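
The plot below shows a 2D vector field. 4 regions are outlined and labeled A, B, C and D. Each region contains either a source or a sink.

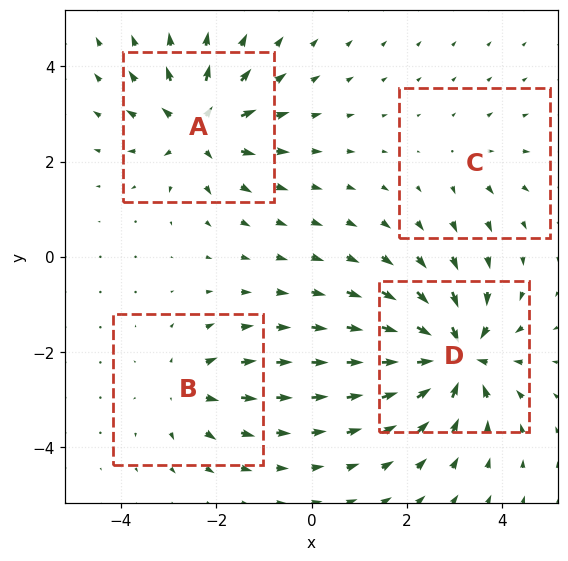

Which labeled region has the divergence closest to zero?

C

Divergence at each region's feature centre — A: about +6, B: about +4, C: about +2, D: about -9. Region C is closest to zero.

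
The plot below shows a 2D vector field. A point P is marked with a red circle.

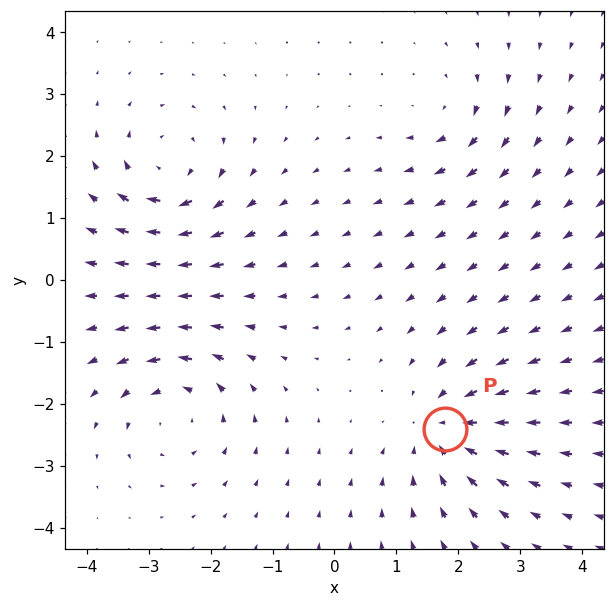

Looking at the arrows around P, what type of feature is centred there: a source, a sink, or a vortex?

At P (1.8, -2.4) the arrows converge inward. Divergence about -5, curl ≈0 — negative divergence with near-zero curl is a sink.

sink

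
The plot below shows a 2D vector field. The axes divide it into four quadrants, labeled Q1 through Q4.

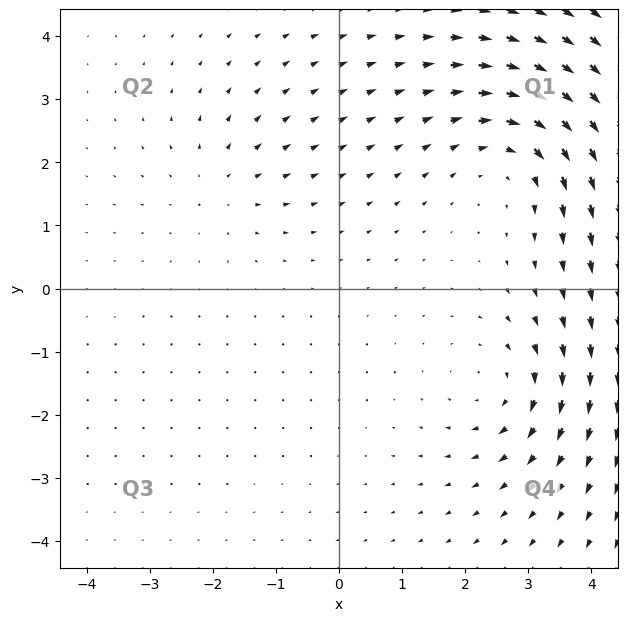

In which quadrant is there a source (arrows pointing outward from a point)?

The source sits at approximately (-1.9, 1.6), which lies in quadrant Q2. The divergence there is about +2, positive as expected for a source.

Q2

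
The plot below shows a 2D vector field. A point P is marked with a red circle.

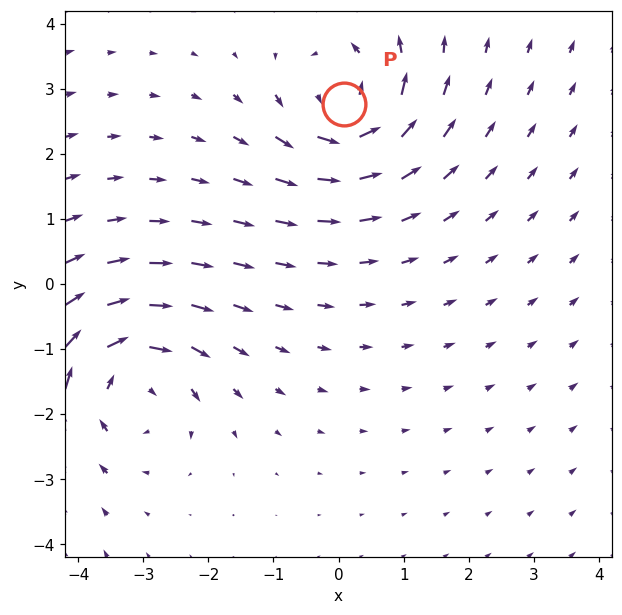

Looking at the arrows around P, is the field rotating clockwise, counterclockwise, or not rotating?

Near P at (0.1, 2.8) the arrows circulate counterclockwise. The curl (z-component) there is about +4; positive curl means counterclockwise rotation.

counterclockwise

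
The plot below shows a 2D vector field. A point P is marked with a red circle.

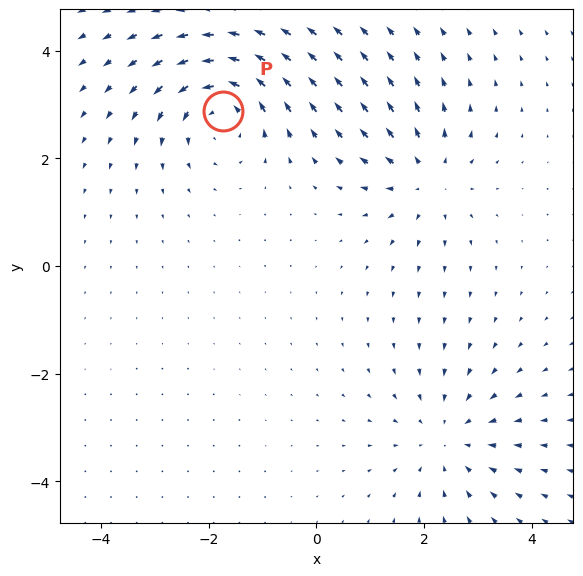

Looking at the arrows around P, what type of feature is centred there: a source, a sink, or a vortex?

At P (-1.7, 2.9) the arrows circulate counterclockwise. Divergence ≈0, curl about +4 — near-zero divergence with nonzero curl is a vortex.

vortex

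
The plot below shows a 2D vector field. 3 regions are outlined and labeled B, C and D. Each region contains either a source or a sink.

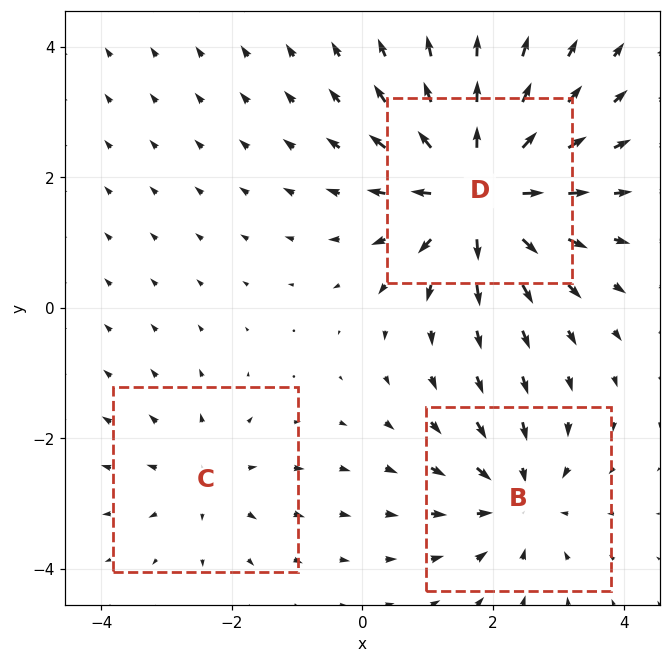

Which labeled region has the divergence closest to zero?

Divergence at each region's feature centre — B: about -3, C: about +2, D: about +5. Region C is closest to zero.

C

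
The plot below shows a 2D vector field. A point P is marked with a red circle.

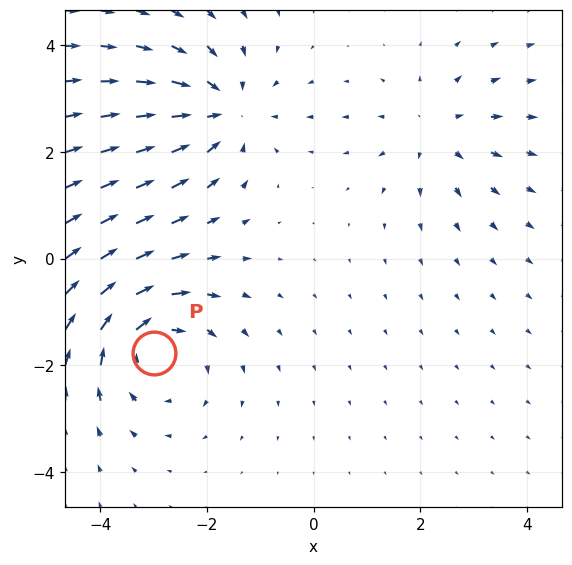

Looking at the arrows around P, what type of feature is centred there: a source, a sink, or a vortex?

vortex

At P (-3.0, -1.8) the arrows circulate clockwise. Divergence ≈0, curl about -4 — near-zero divergence with nonzero curl is a vortex.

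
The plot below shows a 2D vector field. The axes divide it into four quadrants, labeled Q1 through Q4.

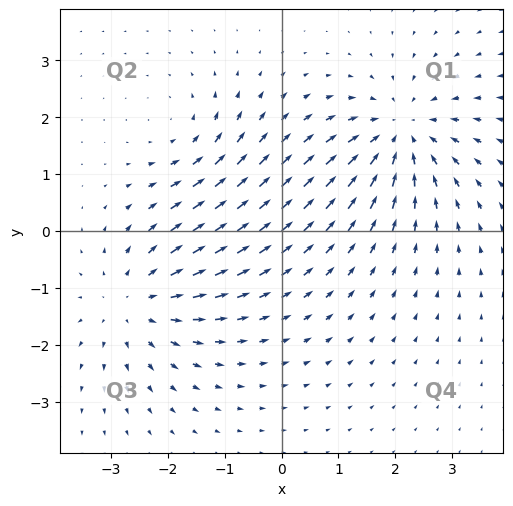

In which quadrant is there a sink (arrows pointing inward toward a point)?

Q1

The sink sits at approximately (2.1, 1.7), which lies in quadrant Q1. The divergence there is about -5, negative as expected for a sink.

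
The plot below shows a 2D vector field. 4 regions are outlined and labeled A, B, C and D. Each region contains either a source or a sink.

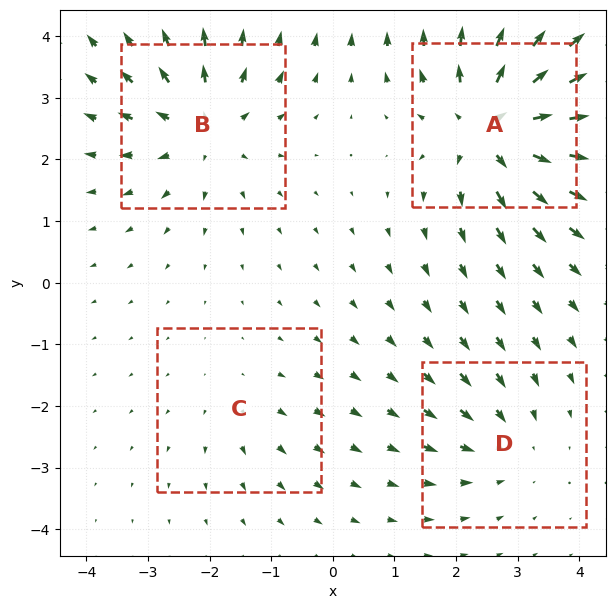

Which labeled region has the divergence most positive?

Divergence at each region's feature centre — A: about +7, B: about +5, C: about +2, D: about -3. Region A is most positive.

A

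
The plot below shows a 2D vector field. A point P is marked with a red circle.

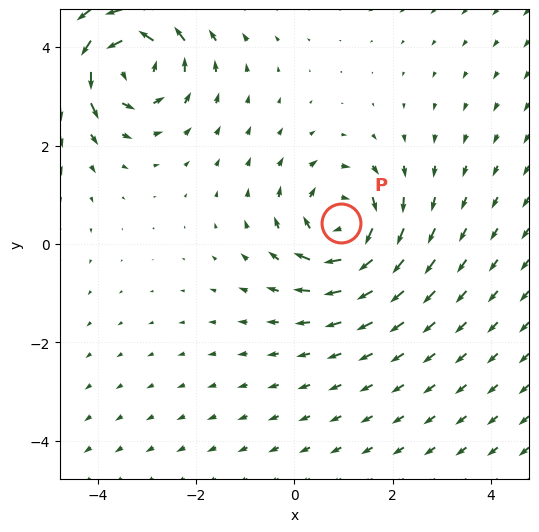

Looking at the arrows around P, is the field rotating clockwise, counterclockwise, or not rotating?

Near P at (1.0, 0.4) the arrows circulate clockwise. The curl (z-component) there is about -4; negative curl means clockwise rotation.

clockwise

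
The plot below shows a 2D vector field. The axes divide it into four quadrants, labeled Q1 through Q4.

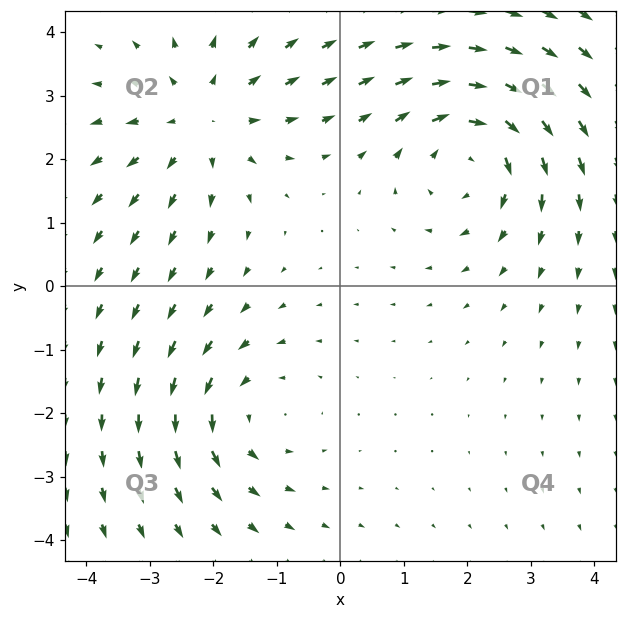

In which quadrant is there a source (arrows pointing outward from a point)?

Q2

The source sits at approximately (-2.2, 2.6), which lies in quadrant Q2. The divergence there is about +3, positive as expected for a source.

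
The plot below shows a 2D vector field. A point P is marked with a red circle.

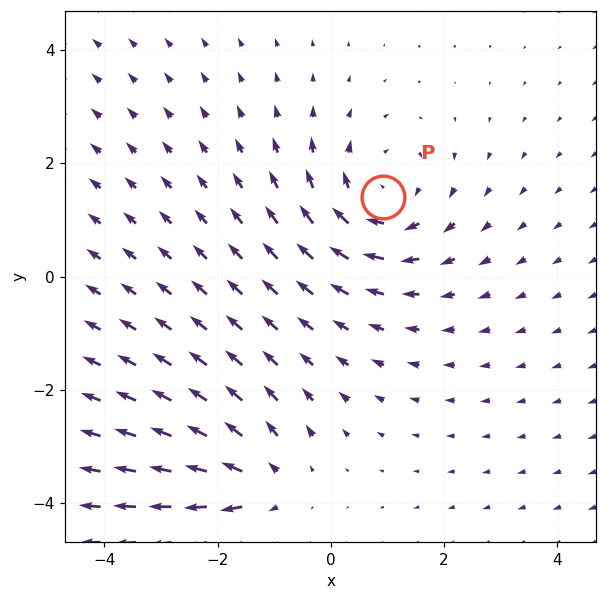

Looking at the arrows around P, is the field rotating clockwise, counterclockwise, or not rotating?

clockwise

Near P at (0.9, 1.4) the arrows circulate clockwise. The curl (z-component) there is about -3; negative curl means clockwise rotation.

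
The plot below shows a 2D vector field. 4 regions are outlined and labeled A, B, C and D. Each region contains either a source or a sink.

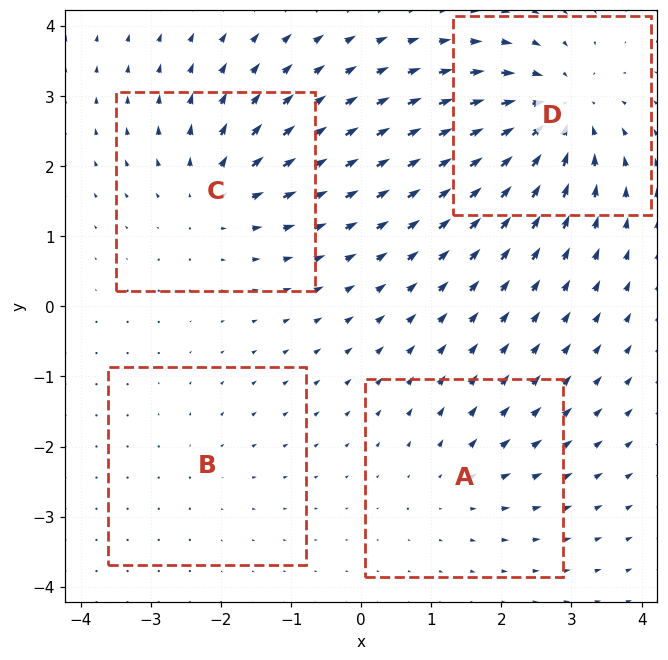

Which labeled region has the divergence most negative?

Divergence at each region's feature centre — A: about +3, B: about +2, C: about +5, D: about -8. Region D is most negative.

D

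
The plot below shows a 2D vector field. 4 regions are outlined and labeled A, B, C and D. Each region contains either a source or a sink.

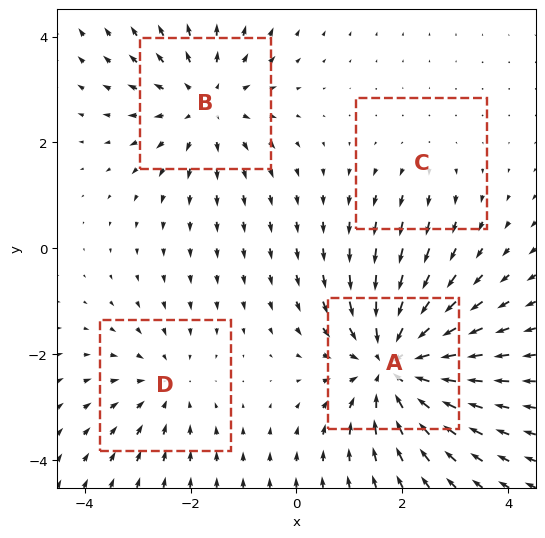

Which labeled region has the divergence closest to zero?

Divergence at each region's feature centre — A: about -7, B: about +4, C: about +2, D: about -3. Region C is closest to zero.

C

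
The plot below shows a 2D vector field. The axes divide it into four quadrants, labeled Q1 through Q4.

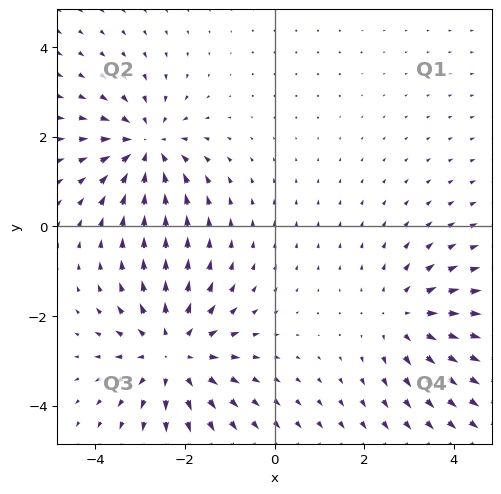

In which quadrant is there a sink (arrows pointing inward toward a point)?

Q2

The sink sits at approximately (-2.9, 1.8), which lies in quadrant Q2. The divergence there is about -4, negative as expected for a sink.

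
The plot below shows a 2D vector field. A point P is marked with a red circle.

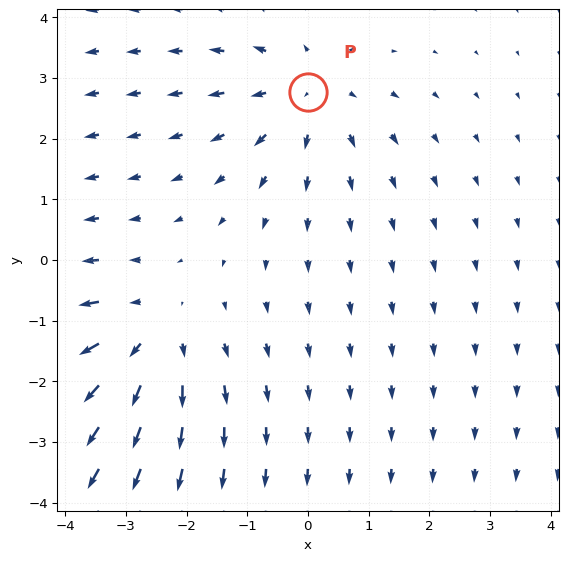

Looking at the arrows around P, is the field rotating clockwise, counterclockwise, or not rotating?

Near P at (0.0, 2.8) the arrows show no circulation. The curl there is ≈0.

not rotating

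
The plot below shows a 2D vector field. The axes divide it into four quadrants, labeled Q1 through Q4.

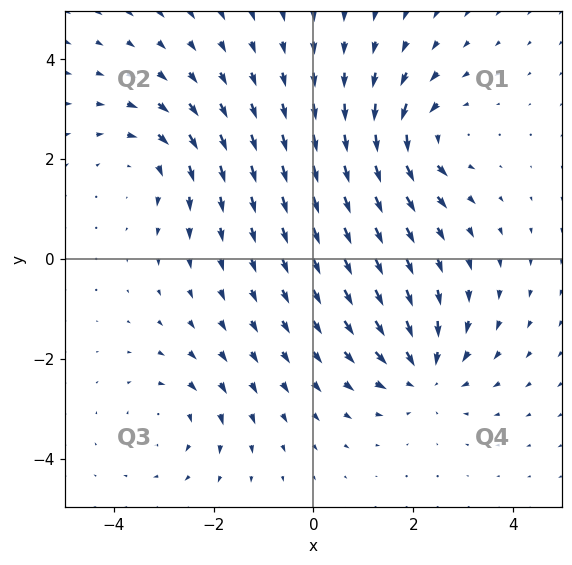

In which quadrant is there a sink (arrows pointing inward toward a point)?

The sink sits at approximately (2.2, -2.3), which lies in quadrant Q4. The divergence there is about -4, negative as expected for a sink.

Q4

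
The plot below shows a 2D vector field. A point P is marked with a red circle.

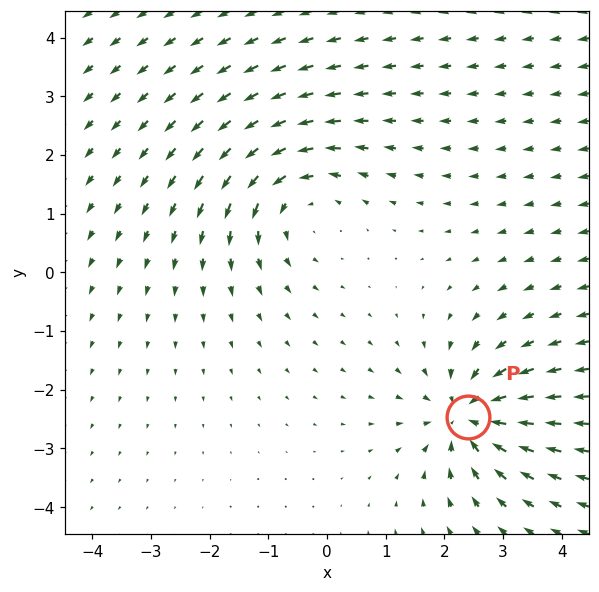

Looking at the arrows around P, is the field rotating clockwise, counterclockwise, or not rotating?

not rotating

Near P at (2.4, -2.5) the arrows show no circulation. The curl there is ≈0.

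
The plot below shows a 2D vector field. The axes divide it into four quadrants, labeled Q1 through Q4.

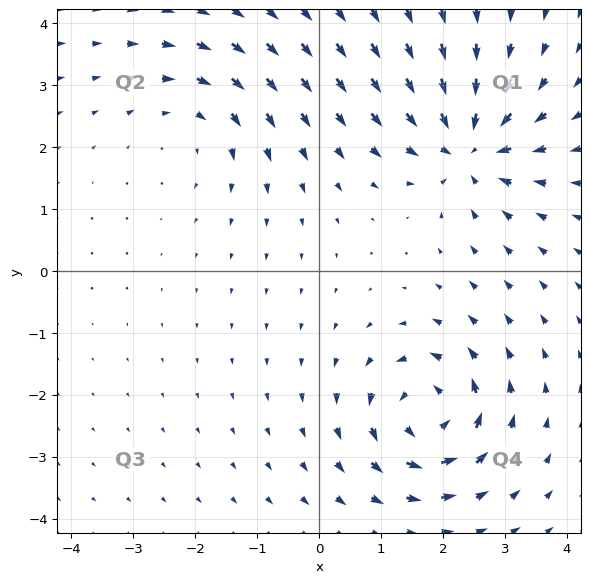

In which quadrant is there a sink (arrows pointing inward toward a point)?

The sink sits at approximately (2.4, 2.0), which lies in quadrant Q1. The divergence there is about -5, negative as expected for a sink.

Q1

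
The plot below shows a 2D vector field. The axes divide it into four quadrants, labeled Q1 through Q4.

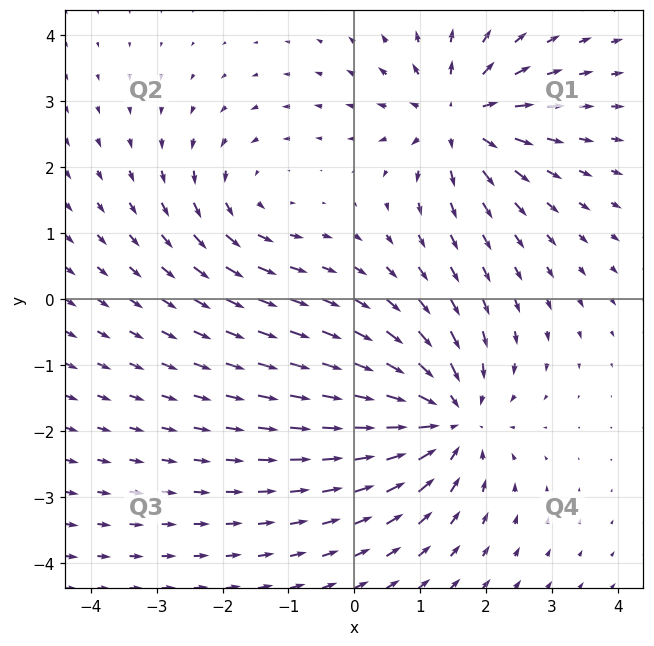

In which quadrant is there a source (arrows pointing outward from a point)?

Q1

The source sits at approximately (1.6, 2.8), which lies in quadrant Q1. The divergence there is about +5, positive as expected for a source.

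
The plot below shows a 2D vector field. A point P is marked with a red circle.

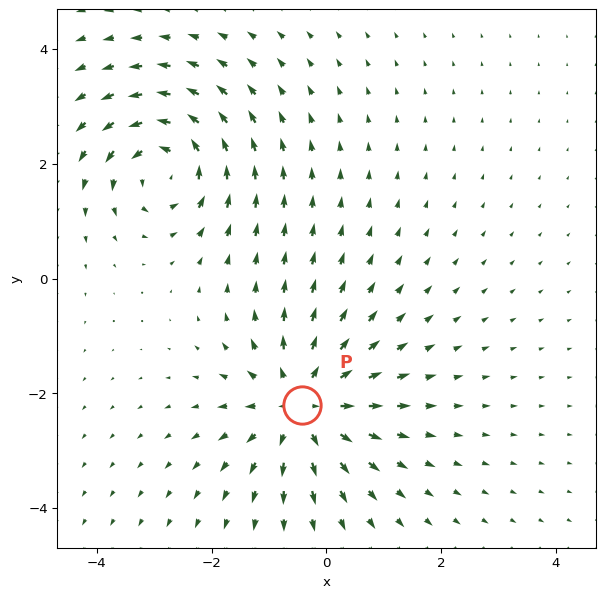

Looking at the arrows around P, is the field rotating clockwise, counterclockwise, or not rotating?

not rotating

Near P at (-0.4, -2.2) the arrows show no circulation. The curl there is ≈0.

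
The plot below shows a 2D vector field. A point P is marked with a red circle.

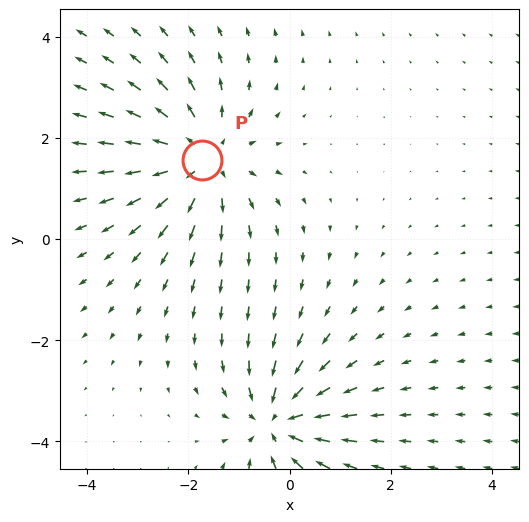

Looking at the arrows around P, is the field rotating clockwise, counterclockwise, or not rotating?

not rotating

Near P at (-1.7, 1.6) the arrows show no circulation. The curl there is ≈0.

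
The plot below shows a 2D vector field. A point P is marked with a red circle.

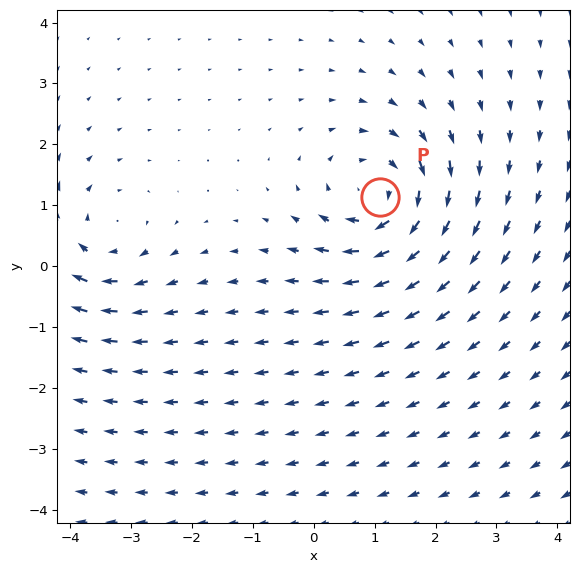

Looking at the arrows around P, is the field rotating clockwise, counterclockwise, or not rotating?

clockwise

Near P at (1.1, 1.1) the arrows circulate clockwise. The curl (z-component) there is about -5; negative curl means clockwise rotation.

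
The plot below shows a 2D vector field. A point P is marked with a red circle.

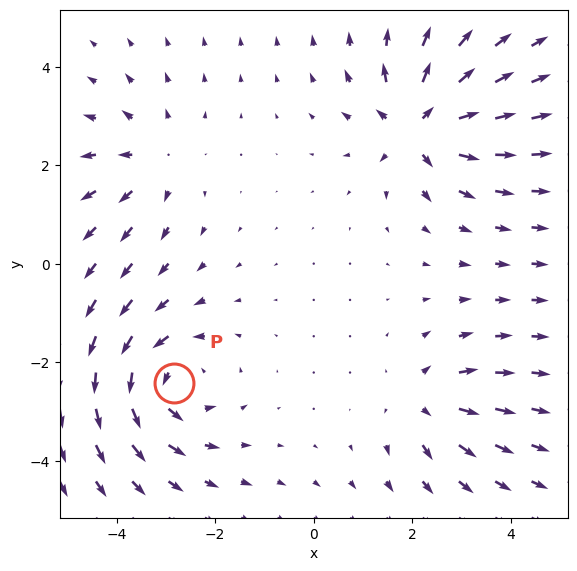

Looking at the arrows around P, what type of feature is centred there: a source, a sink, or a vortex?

vortex

At P (-2.8, -2.4) the arrows circulate counterclockwise. Divergence ≈0, curl about +4 — near-zero divergence with nonzero curl is a vortex.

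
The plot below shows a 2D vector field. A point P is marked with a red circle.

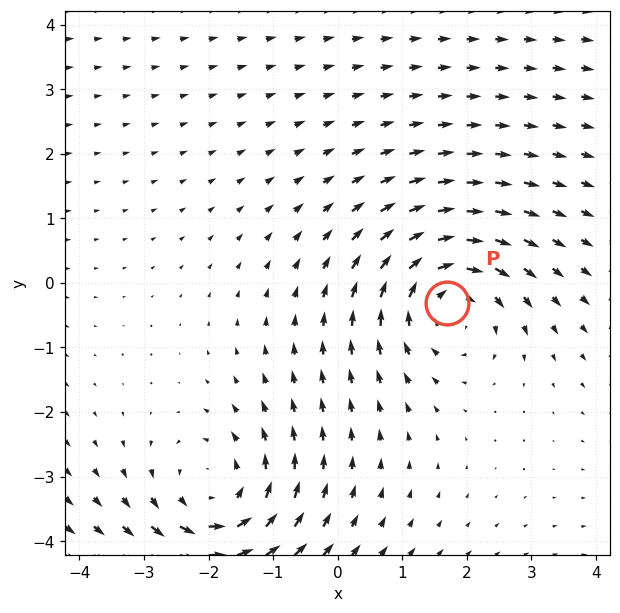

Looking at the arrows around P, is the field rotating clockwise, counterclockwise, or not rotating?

Near P at (1.7, -0.3) the arrows circulate clockwise. The curl (z-component) there is about -3; negative curl means clockwise rotation.

clockwise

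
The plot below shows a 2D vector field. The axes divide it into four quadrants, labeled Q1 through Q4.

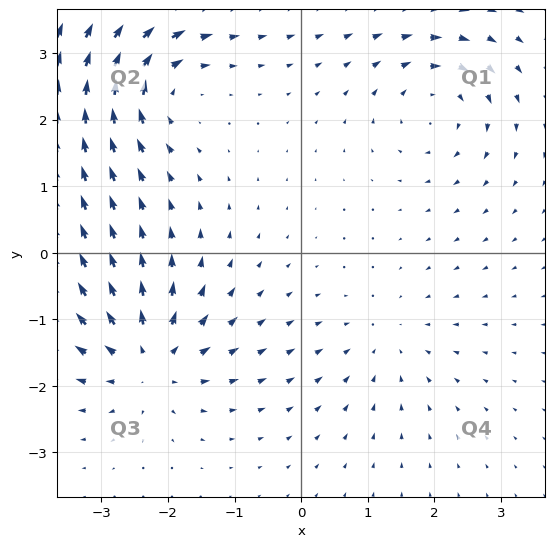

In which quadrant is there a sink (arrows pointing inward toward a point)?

Q4

The sink sits at approximately (1.3, -1.3), which lies in quadrant Q4. The divergence there is about -3, negative as expected for a sink.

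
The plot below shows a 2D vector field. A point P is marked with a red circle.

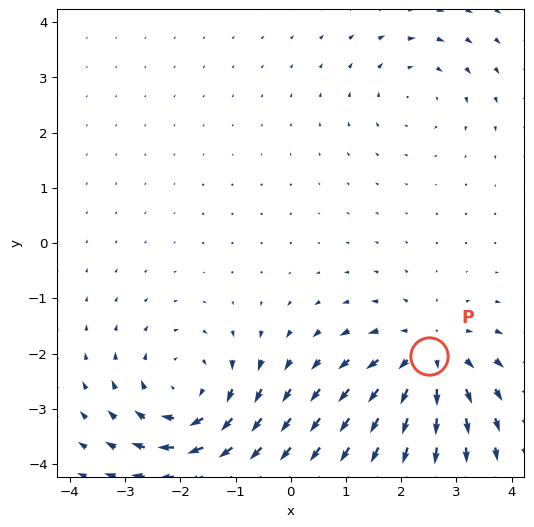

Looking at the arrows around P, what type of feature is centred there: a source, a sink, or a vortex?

At P (2.5, -2.0) the arrows spread outward. Divergence about +5, curl ≈0 — positive divergence with near-zero curl is a source.

source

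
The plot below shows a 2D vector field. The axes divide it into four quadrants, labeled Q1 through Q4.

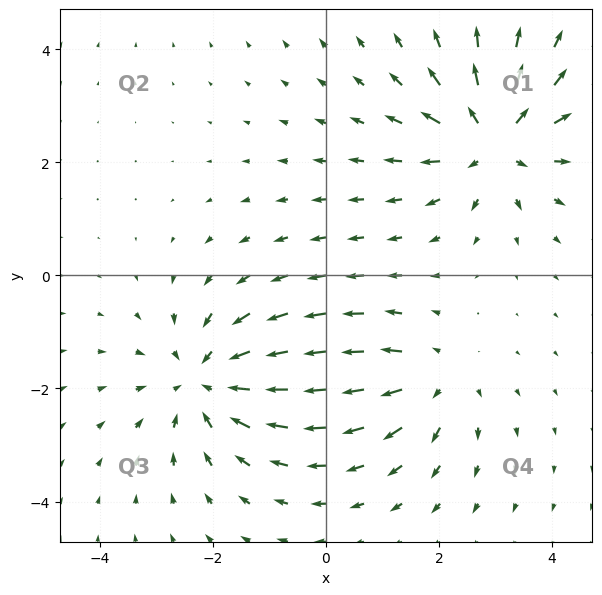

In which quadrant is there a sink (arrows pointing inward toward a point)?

The sink sits at approximately (-2.1, -1.9), which lies in quadrant Q3. The divergence there is about -4, negative as expected for a sink.

Q3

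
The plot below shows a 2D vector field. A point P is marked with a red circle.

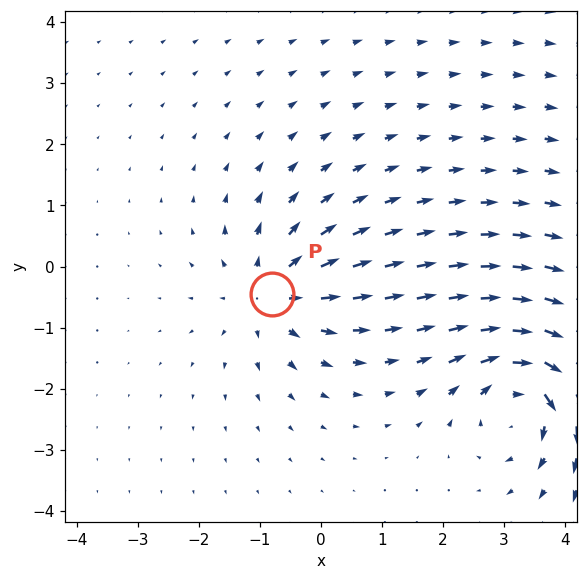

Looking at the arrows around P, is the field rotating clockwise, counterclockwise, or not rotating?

not rotating

Near P at (-0.8, -0.4) the arrows show no circulation. The curl there is ≈0.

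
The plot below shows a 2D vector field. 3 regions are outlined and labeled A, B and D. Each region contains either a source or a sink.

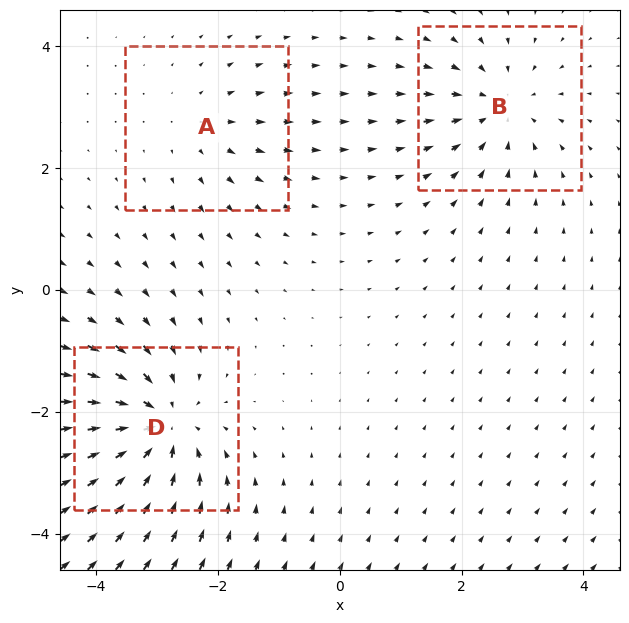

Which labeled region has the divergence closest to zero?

Divergence at each region's feature centre — A: about +2, B: about -4, D: about -5. Region A is closest to zero.

A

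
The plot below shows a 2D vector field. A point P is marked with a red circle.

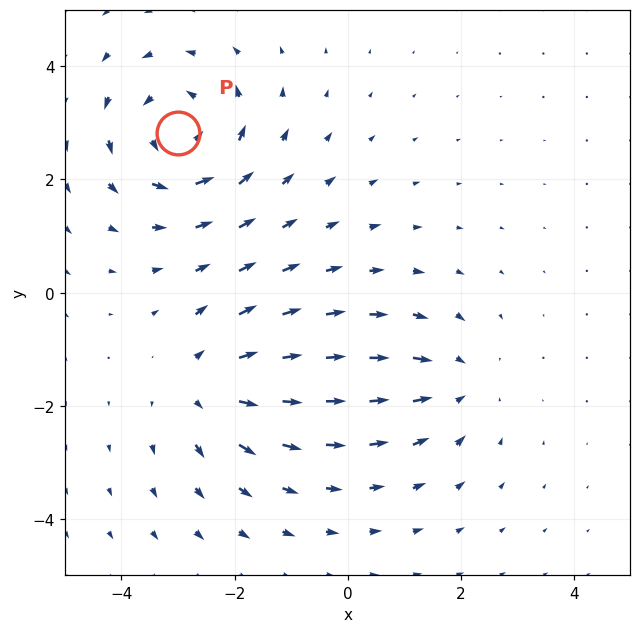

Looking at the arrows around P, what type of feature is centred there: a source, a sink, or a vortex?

At P (-3.0, 2.8) the arrows circulate counterclockwise. Divergence ≈0, curl about +5 — near-zero divergence with nonzero curl is a vortex.

vortex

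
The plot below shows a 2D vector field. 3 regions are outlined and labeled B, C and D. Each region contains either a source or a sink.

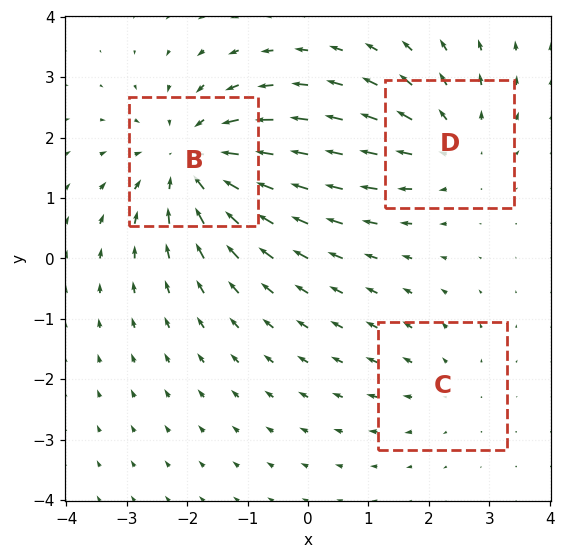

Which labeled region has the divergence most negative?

Divergence at each region's feature centre — B: about -4, C: about +2, D: about +3. Region B is most negative.

B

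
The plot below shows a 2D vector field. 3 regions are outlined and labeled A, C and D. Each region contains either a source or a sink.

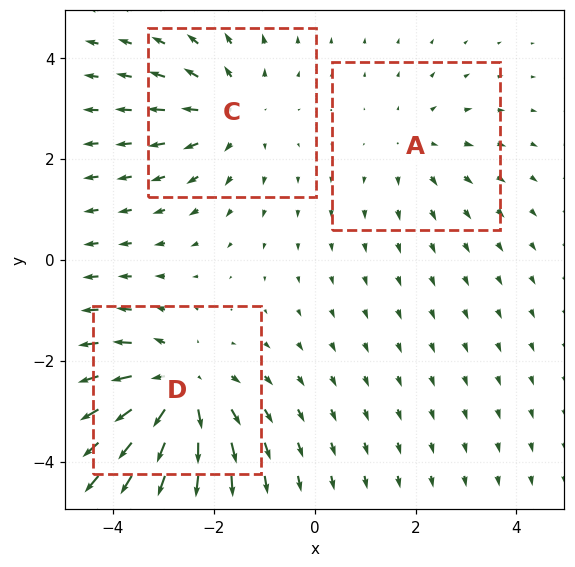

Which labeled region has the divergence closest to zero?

A

Divergence at each region's feature centre — A: about +2, C: about +3, D: about +4. Region A is closest to zero.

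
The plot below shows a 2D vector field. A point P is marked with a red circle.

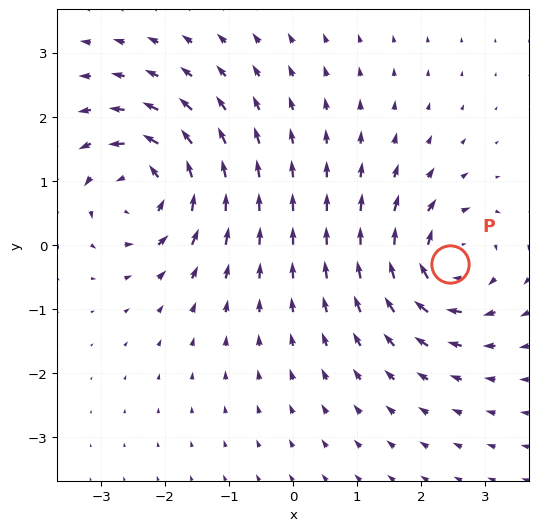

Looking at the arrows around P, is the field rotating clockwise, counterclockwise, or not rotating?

Near P at (2.4, -0.3) the arrows circulate clockwise. The curl (z-component) there is about -4; negative curl means clockwise rotation.

clockwise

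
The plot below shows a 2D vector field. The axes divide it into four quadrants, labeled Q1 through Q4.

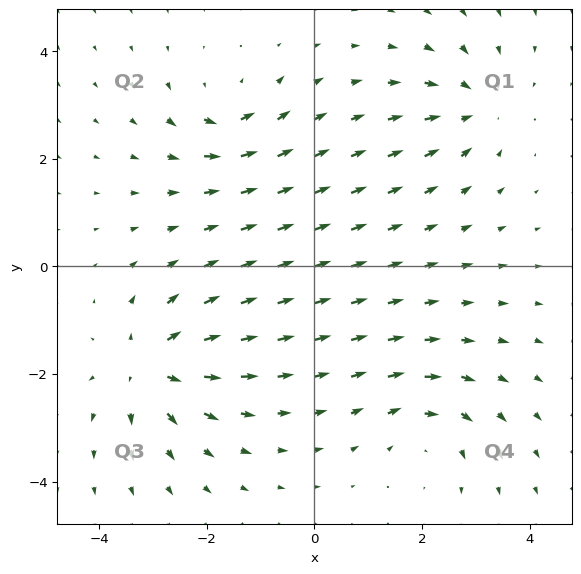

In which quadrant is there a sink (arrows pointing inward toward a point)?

Q1

The sink sits at approximately (3.0, 3.0), which lies in quadrant Q1. The divergence there is about -4, negative as expected for a sink.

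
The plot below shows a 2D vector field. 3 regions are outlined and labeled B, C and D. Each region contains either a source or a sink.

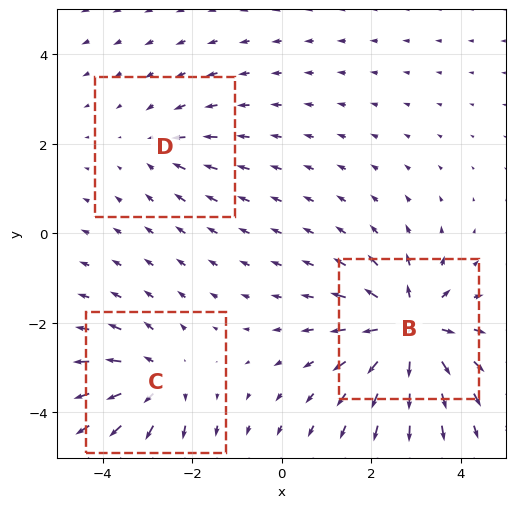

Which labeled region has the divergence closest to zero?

D

Divergence at each region's feature centre — B: about +6, C: about +4, D: about -2. Region D is closest to zero.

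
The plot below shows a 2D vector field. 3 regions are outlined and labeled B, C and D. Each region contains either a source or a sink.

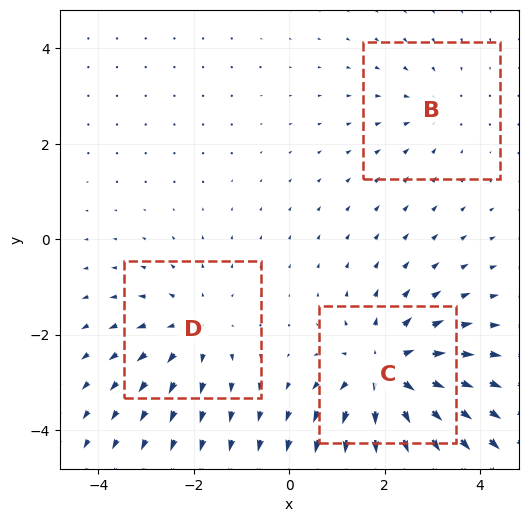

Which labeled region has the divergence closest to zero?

B

Divergence at each region's feature centre — B: about -2, C: about +5, D: about +3. Region B is closest to zero.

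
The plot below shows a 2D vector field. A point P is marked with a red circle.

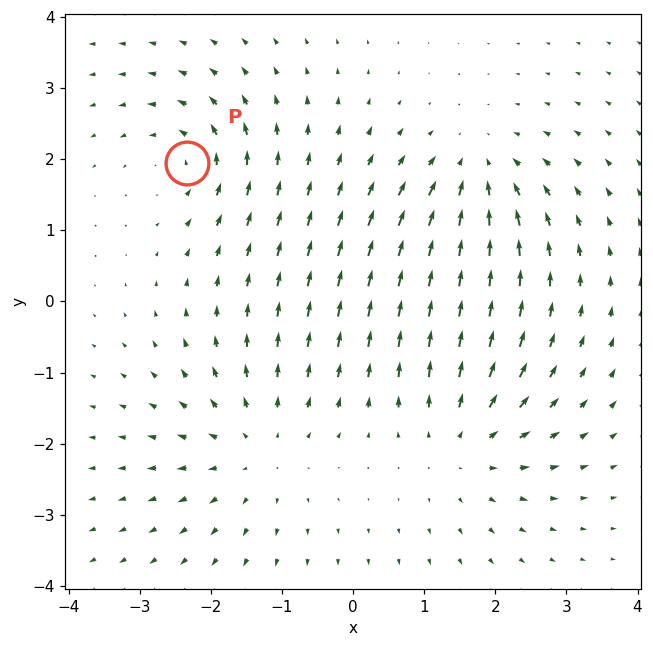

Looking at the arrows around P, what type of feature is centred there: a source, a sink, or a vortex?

At P (-2.3, 1.9) the arrows circulate counterclockwise. Divergence ≈0, curl about +4 — near-zero divergence with nonzero curl is a vortex.

vortex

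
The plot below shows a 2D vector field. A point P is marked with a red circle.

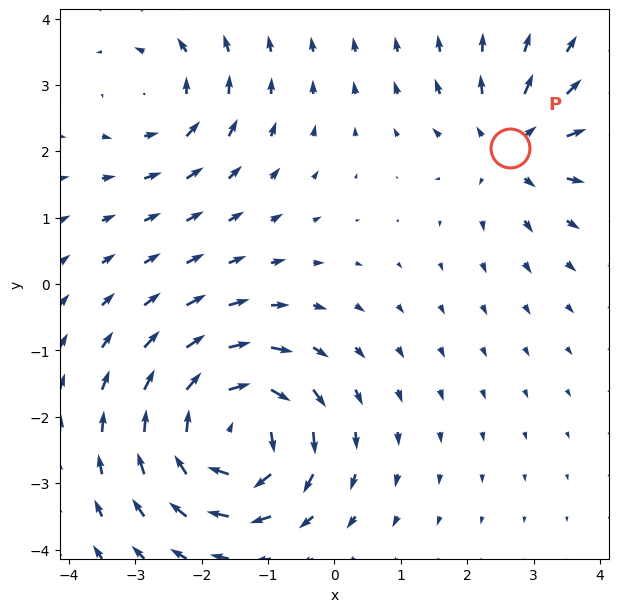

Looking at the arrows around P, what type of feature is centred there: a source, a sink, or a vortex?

At P (2.7, 2.1) the arrows spread outward. Divergence about +4, curl ≈0 — positive divergence with near-zero curl is a source.

source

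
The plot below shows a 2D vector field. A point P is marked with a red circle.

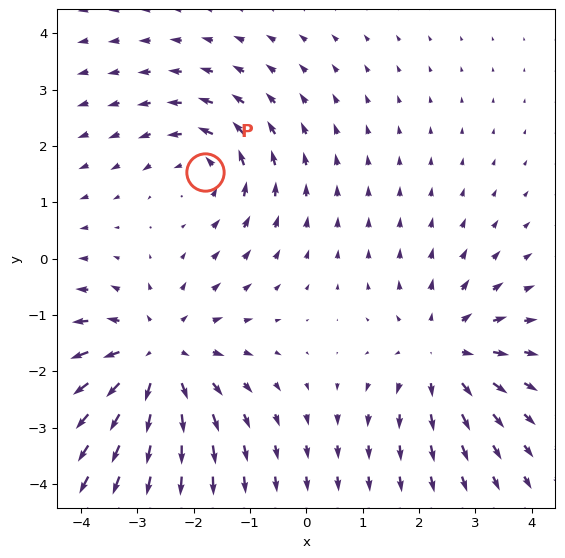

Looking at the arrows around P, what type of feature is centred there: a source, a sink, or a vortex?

At P (-1.8, 1.5) the arrows circulate counterclockwise. Divergence ≈0, curl about +3 — near-zero divergence with nonzero curl is a vortex.

vortex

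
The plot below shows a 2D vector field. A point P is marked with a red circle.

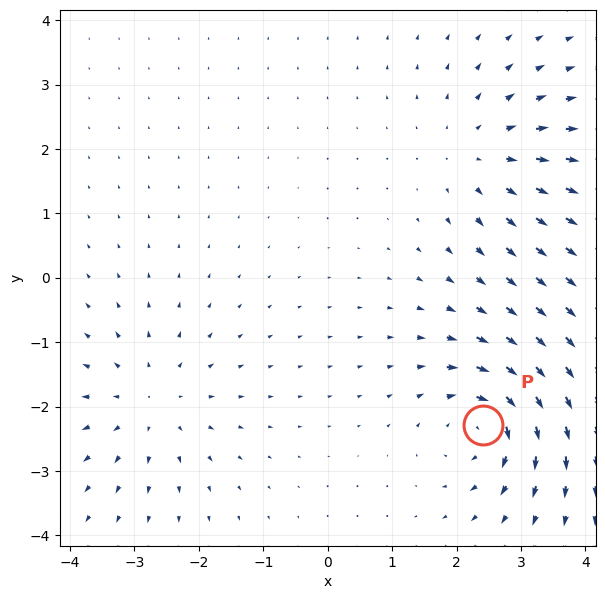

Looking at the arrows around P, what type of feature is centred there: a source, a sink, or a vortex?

At P (2.4, -2.3) the arrows circulate clockwise. Divergence ≈0, curl about -7 — near-zero divergence with nonzero curl is a vortex.

vortex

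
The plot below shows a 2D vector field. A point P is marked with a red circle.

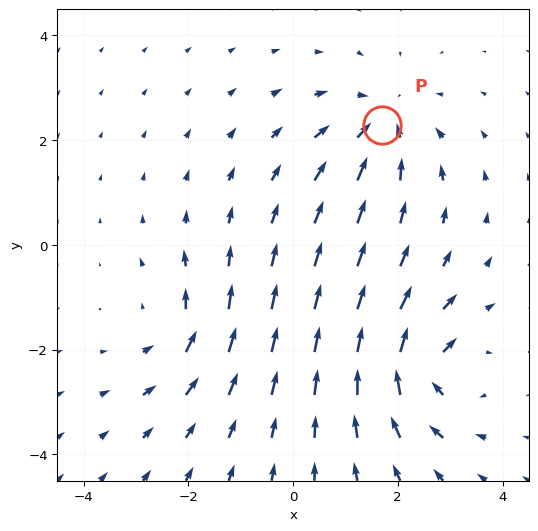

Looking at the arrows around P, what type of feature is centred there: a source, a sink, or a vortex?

At P (1.7, 2.3) the arrows converge inward. Divergence about -4, curl ≈0 — negative divergence with near-zero curl is a sink.

sink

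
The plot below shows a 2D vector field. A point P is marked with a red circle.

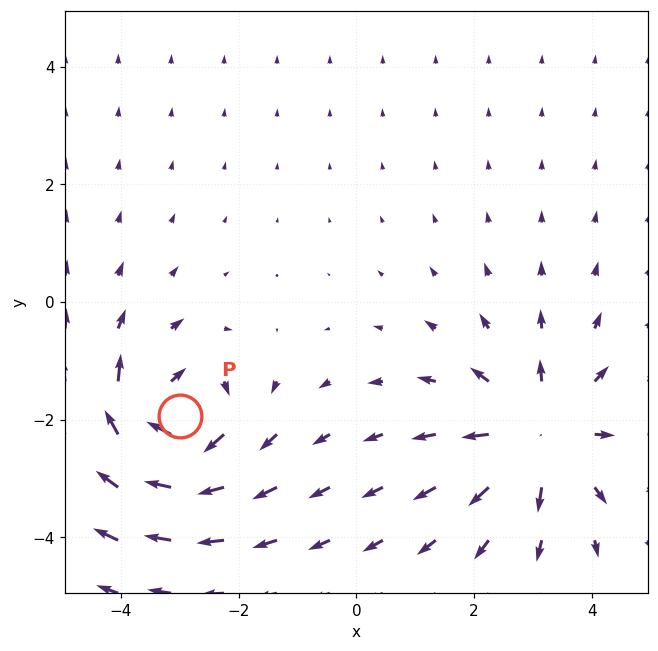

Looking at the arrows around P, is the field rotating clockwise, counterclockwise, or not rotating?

Near P at (-3.0, -1.9) the arrows circulate clockwise. The curl (z-component) there is about -6; negative curl means clockwise rotation.

clockwise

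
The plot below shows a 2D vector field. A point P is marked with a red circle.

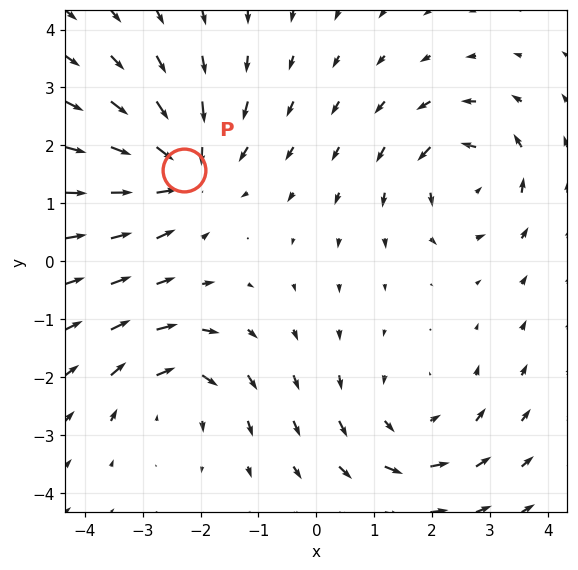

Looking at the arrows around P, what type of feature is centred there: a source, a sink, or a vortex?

At P (-2.3, 1.6) the arrows converge inward. Divergence about -5, curl ≈0 — negative divergence with near-zero curl is a sink.

sink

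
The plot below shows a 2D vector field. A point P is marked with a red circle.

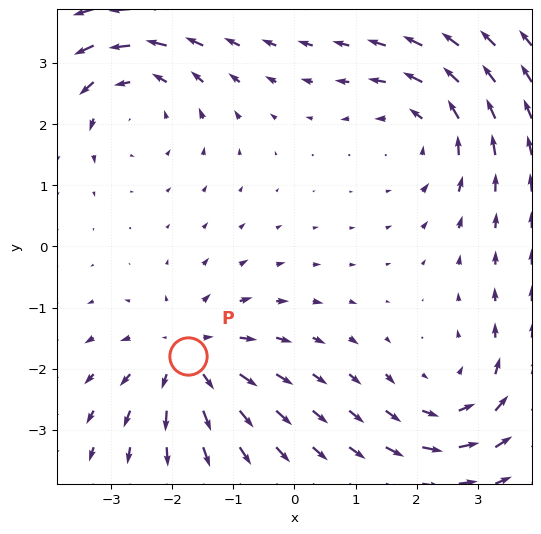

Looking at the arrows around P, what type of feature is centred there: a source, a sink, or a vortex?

source

At P (-1.7, -1.8) the arrows spread outward. Divergence about +5, curl ≈0 — positive divergence with near-zero curl is a source.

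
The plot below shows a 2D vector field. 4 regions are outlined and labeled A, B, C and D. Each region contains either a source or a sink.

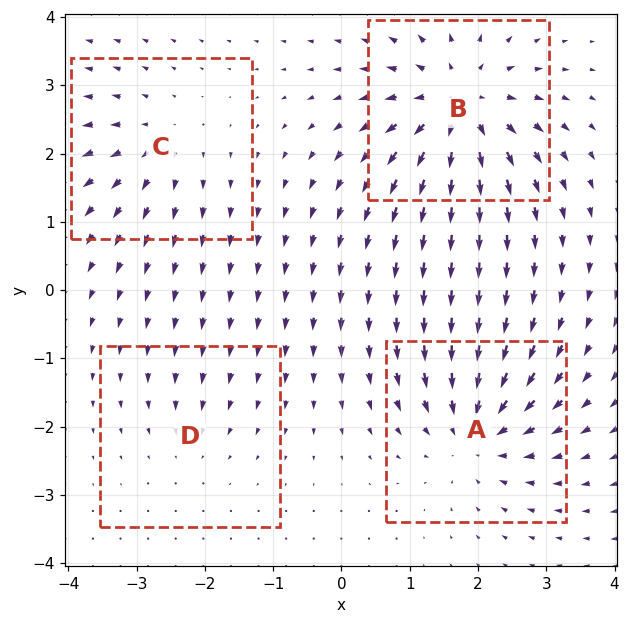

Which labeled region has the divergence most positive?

Divergence at each region's feature centre — A: about -6, B: about +7, C: about +4, D: about -2. Region B is most positive.

B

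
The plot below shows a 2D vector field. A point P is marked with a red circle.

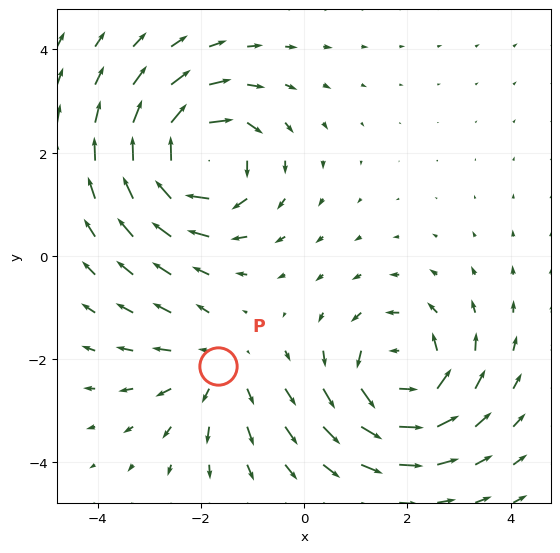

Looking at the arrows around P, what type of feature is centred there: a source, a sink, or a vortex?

source

At P (-1.7, -2.1) the arrows spread outward. Divergence about +2, curl ≈0 — positive divergence with near-zero curl is a source.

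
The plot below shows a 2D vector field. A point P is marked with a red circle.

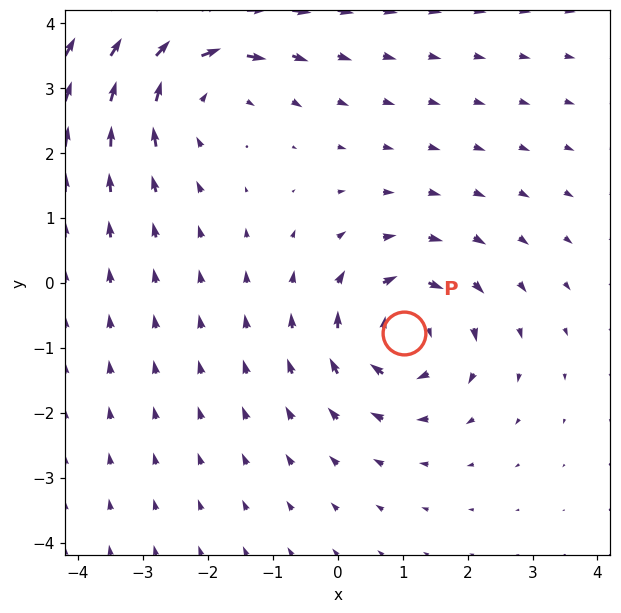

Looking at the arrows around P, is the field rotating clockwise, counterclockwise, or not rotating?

clockwise

Near P at (1.0, -0.8) the arrows circulate clockwise. The curl (z-component) there is about -4; negative curl means clockwise rotation.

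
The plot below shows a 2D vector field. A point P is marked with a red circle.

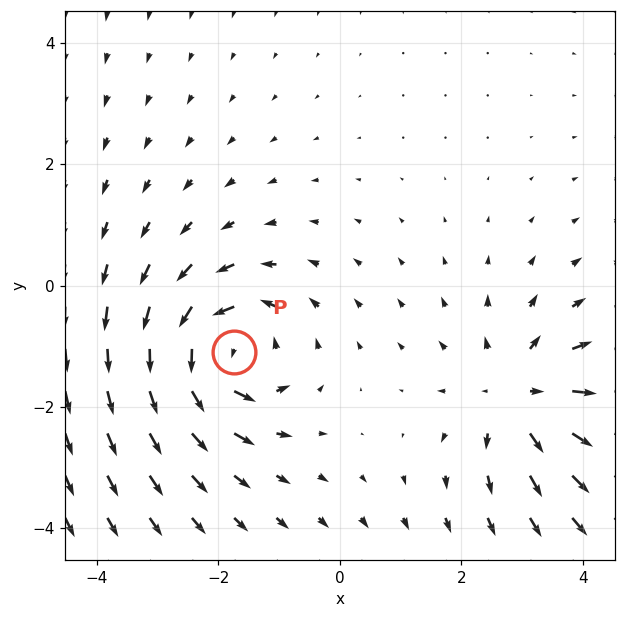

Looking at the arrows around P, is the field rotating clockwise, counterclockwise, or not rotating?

counterclockwise

Near P at (-1.8, -1.1) the arrows circulate counterclockwise. The curl (z-component) there is about +4; positive curl means counterclockwise rotation.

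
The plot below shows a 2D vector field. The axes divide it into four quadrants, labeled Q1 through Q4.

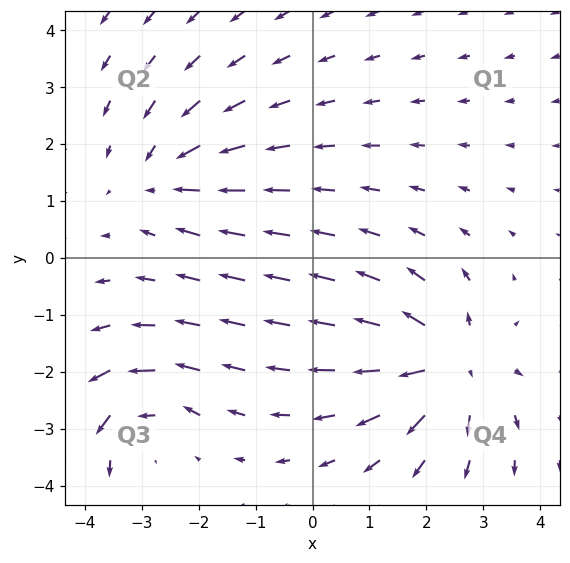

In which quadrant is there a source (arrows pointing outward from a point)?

The source sits at approximately (2.4, -1.9), which lies in quadrant Q4. The divergence there is about +4, positive as expected for a source.

Q4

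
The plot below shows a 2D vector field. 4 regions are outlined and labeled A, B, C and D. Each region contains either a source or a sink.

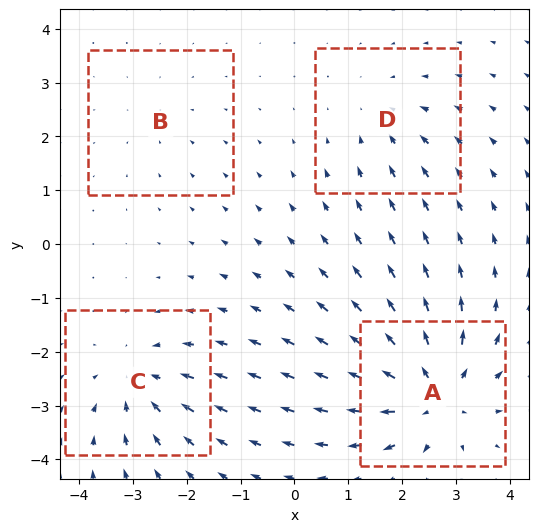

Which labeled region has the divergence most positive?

A

Divergence at each region's feature centre — A: about +7, B: about -2, C: about -5, D: about -3. Region A is most positive.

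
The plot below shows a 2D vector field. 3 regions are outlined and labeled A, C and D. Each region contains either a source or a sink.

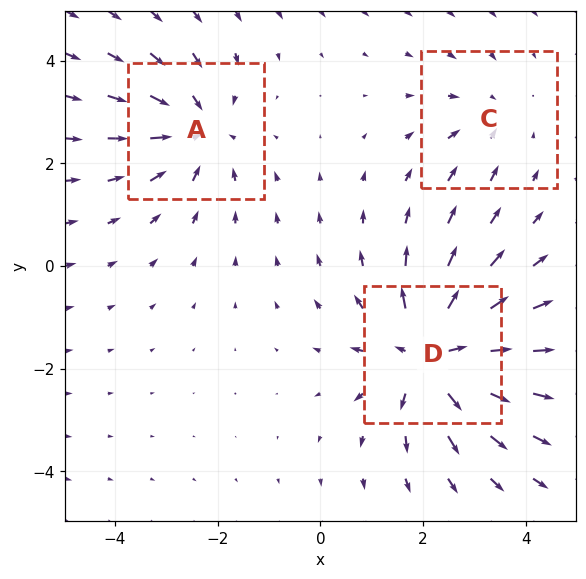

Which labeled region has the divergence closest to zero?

Divergence at each region's feature centre — A: about -3, C: about -2, D: about +5. Region C is closest to zero.

C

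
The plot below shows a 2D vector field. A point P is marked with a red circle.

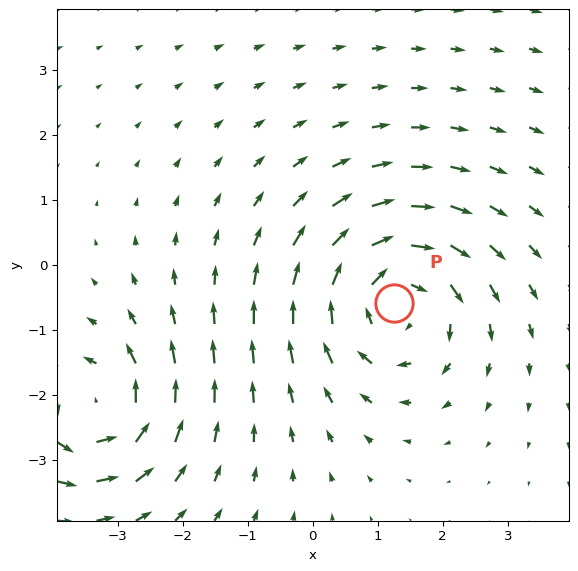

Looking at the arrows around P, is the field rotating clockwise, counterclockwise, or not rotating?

Near P at (1.2, -0.6) the arrows circulate clockwise. The curl (z-component) there is about -5; negative curl means clockwise rotation.

clockwise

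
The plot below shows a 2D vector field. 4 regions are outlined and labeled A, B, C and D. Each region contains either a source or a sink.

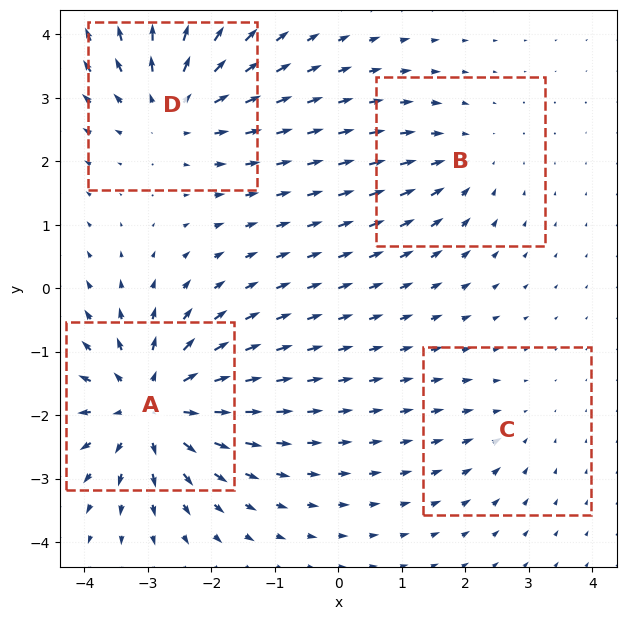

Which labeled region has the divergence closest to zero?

C

Divergence at each region's feature centre — A: about +7, B: about -3, C: about -2, D: about +5. Region C is closest to zero.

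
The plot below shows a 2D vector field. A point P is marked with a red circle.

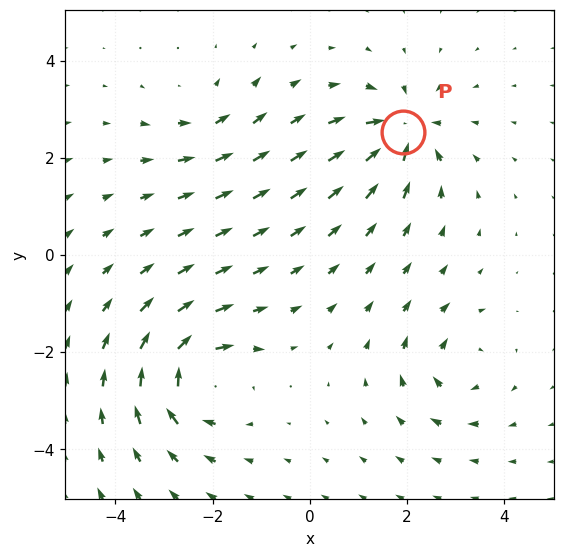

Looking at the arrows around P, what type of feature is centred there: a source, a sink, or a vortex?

sink

At P (1.9, 2.5) the arrows converge inward. Divergence about -6, curl ≈0 — negative divergence with near-zero curl is a sink.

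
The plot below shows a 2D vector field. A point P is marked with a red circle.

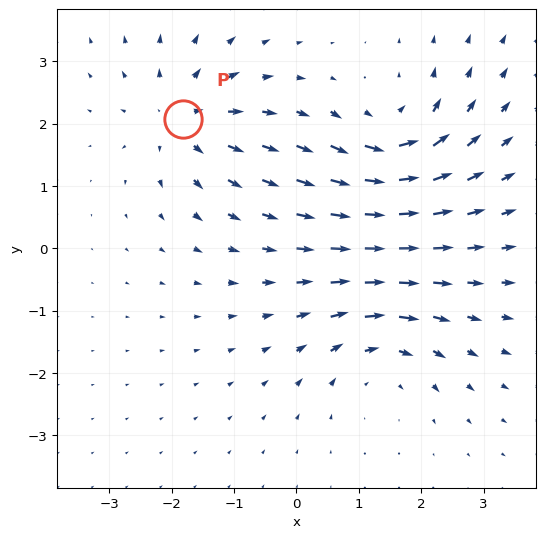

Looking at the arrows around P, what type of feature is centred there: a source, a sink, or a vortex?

source

At P (-1.8, 2.1) the arrows spread outward. Divergence about +4, curl ≈0 — positive divergence with near-zero curl is a source.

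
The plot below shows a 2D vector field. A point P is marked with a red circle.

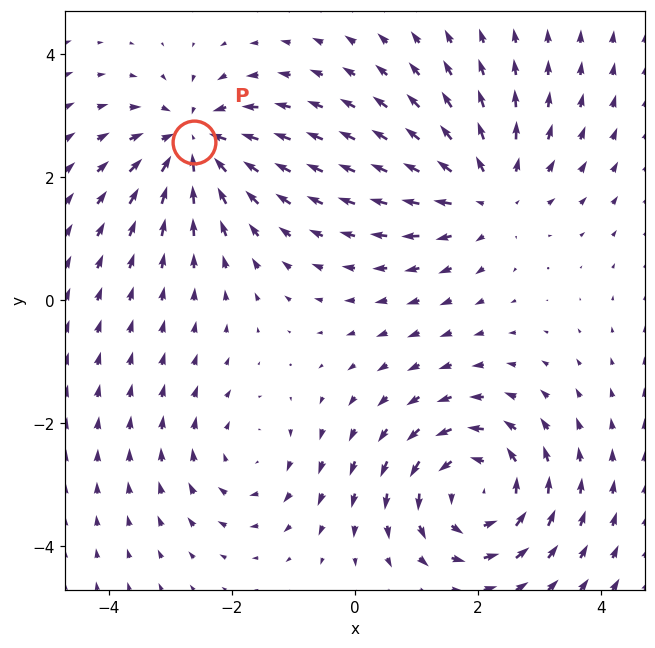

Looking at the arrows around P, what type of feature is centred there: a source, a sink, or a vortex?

sink

At P (-2.6, 2.6) the arrows converge inward. Divergence about -5, curl ≈0 — negative divergence with near-zero curl is a sink.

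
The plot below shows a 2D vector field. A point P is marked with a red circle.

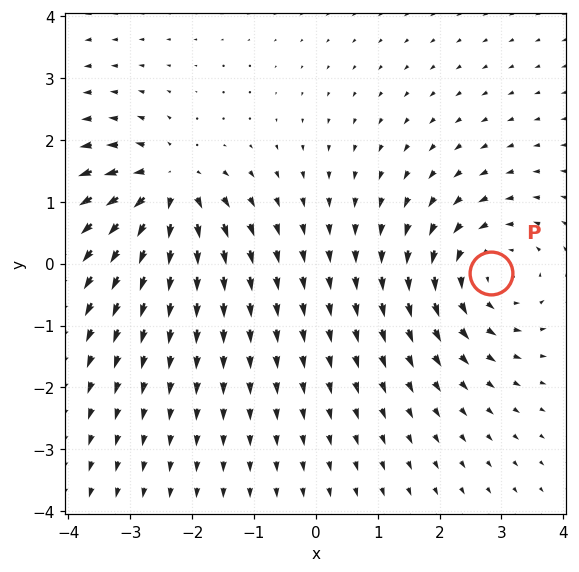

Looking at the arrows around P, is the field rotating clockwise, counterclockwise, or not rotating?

counterclockwise

Near P at (2.8, -0.2) the arrows circulate counterclockwise. The curl (z-component) there is about +3; positive curl means counterclockwise rotation.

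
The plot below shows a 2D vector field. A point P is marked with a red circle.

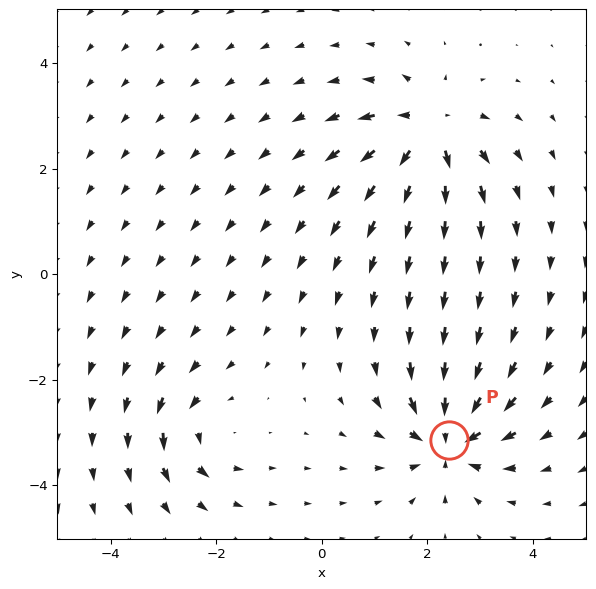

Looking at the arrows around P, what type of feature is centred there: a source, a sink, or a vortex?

sink

At P (2.4, -3.1) the arrows converge inward. Divergence about -6, curl ≈0 — negative divergence with near-zero curl is a sink.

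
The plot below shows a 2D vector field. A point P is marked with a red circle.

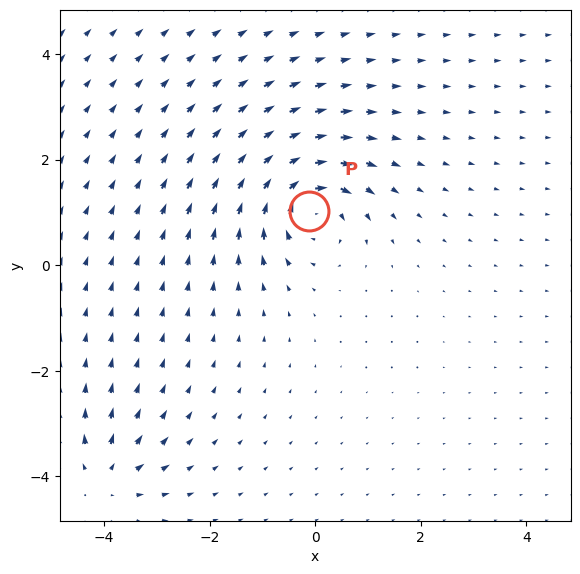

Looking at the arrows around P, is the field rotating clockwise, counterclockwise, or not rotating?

clockwise

Near P at (-0.1, 1.0) the arrows circulate clockwise. The curl (z-component) there is about -6; negative curl means clockwise rotation.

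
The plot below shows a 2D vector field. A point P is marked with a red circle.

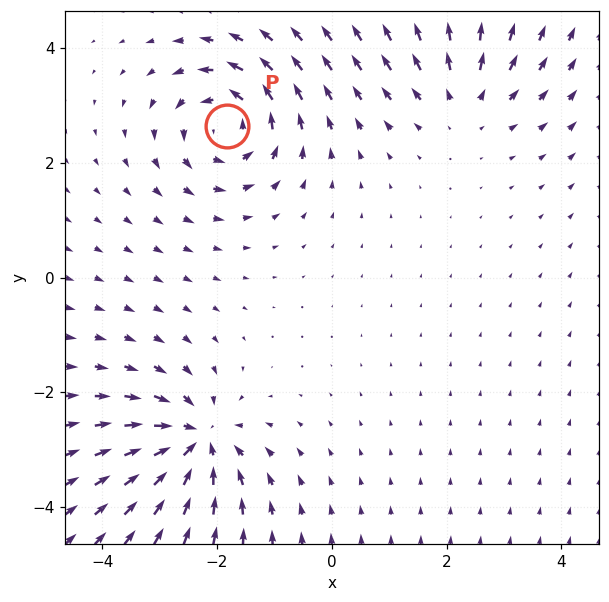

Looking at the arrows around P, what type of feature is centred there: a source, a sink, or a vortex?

At P (-1.8, 2.6) the arrows circulate counterclockwise. Divergence ≈0, curl about +5 — near-zero divergence with nonzero curl is a vortex.

vortex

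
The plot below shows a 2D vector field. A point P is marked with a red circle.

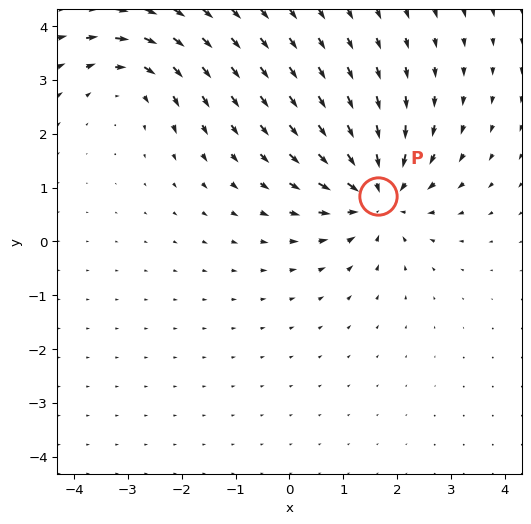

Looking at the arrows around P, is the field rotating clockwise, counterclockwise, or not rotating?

Near P at (1.6, 0.9) the arrows show no circulation. The curl there is ≈0.

not rotating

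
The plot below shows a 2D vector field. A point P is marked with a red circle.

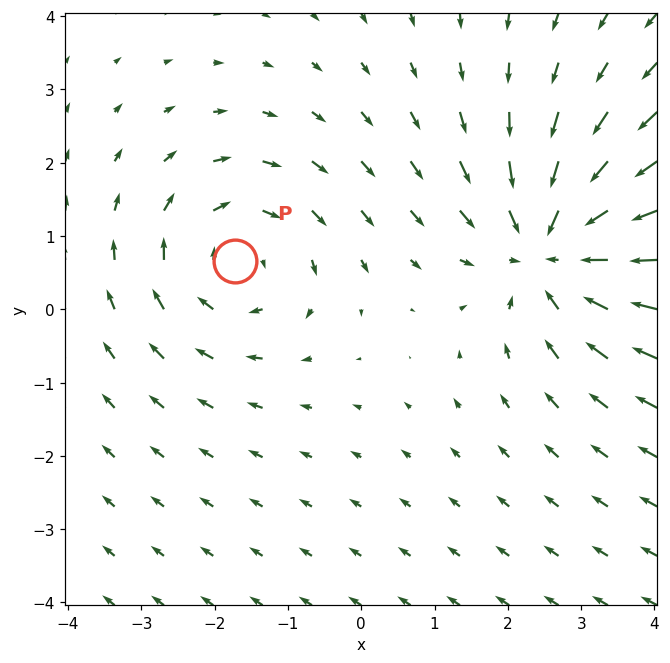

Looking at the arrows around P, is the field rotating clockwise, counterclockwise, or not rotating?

Near P at (-1.7, 0.7) the arrows circulate clockwise. The curl (z-component) there is about -3; negative curl means clockwise rotation.

clockwise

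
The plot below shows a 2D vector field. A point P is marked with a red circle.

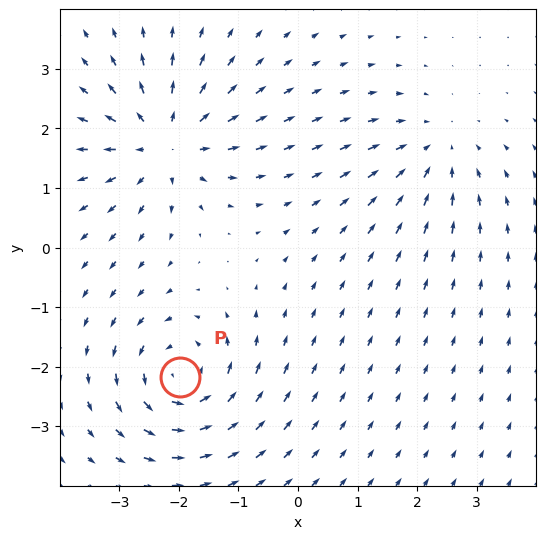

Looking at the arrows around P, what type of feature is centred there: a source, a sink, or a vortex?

At P (-2.0, -2.2) the arrows circulate counterclockwise. Divergence ≈0, curl about +5 — near-zero divergence with nonzero curl is a vortex.

vortex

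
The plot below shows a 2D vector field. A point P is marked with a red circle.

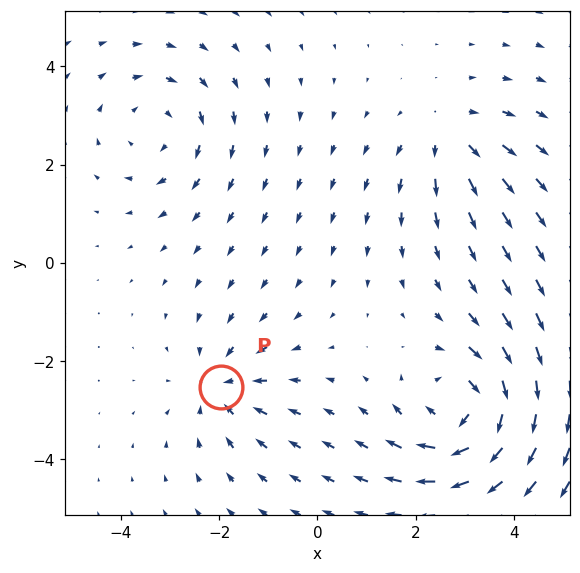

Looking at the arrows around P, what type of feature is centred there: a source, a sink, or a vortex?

sink

At P (-2.0, -2.5) the arrows converge inward. Divergence about -3, curl ≈0 — negative divergence with near-zero curl is a sink.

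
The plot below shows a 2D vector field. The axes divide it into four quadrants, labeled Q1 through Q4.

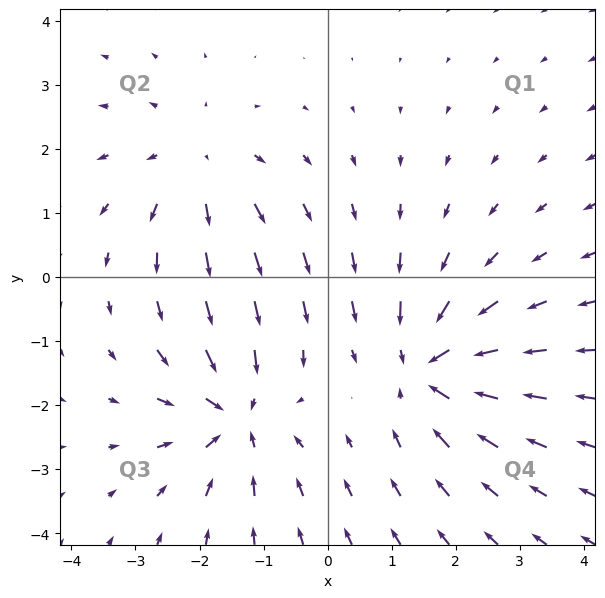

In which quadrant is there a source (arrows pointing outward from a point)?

Q2

The source sits at approximately (-2.0, 1.7), which lies in quadrant Q2. The divergence there is about +2, positive as expected for a source.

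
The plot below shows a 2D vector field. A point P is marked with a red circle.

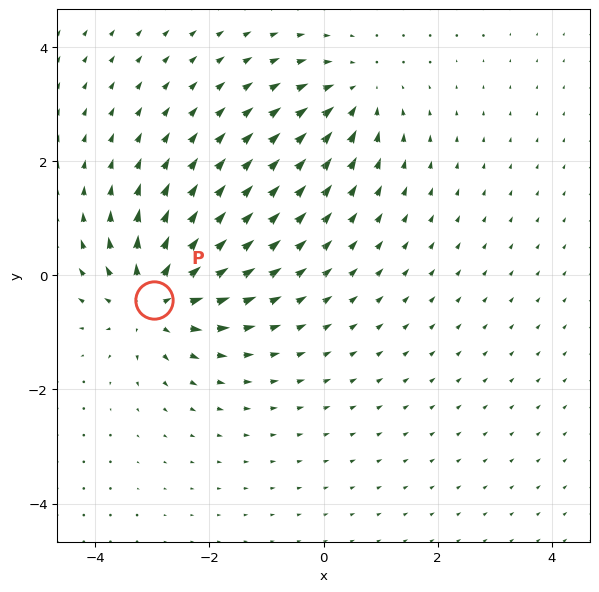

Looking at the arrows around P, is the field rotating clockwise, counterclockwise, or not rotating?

Near P at (-3.0, -0.4) the arrows show no circulation. The curl there is ≈0.

not rotating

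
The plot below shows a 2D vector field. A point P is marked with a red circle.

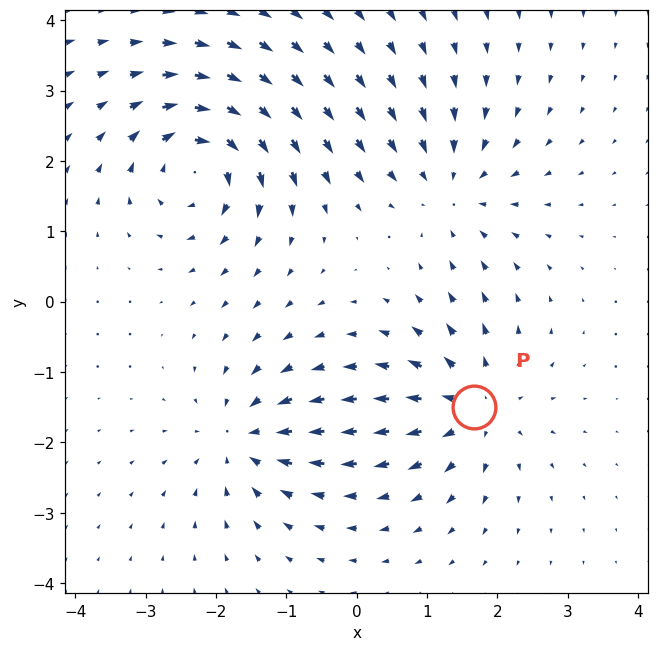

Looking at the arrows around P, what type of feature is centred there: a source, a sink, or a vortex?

At P (1.7, -1.5) the arrows spread outward. Divergence about +5, curl ≈0 — positive divergence with near-zero curl is a source.

source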